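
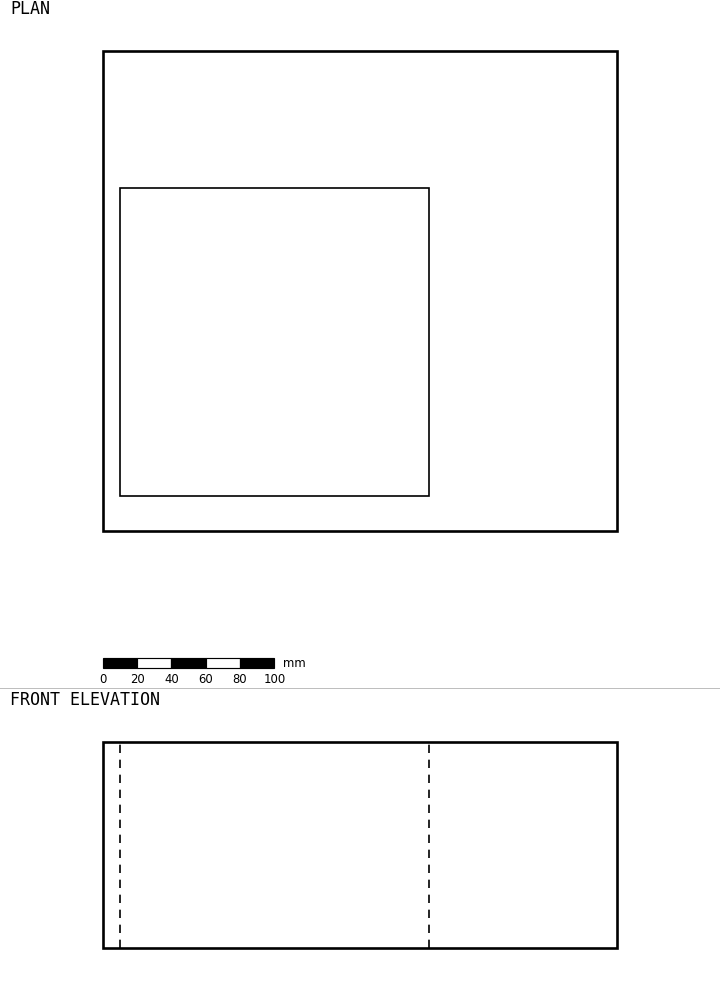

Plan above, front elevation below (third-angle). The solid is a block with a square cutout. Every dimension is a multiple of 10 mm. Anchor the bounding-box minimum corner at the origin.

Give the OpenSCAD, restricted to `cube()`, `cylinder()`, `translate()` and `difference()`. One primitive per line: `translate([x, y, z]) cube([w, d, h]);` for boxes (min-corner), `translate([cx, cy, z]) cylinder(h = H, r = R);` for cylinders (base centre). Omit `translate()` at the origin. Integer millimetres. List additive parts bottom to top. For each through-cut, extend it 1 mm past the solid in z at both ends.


difference() {
  cube([300, 280, 120]);
  translate([10, 20, -1]) cube([180, 180, 122]);
}


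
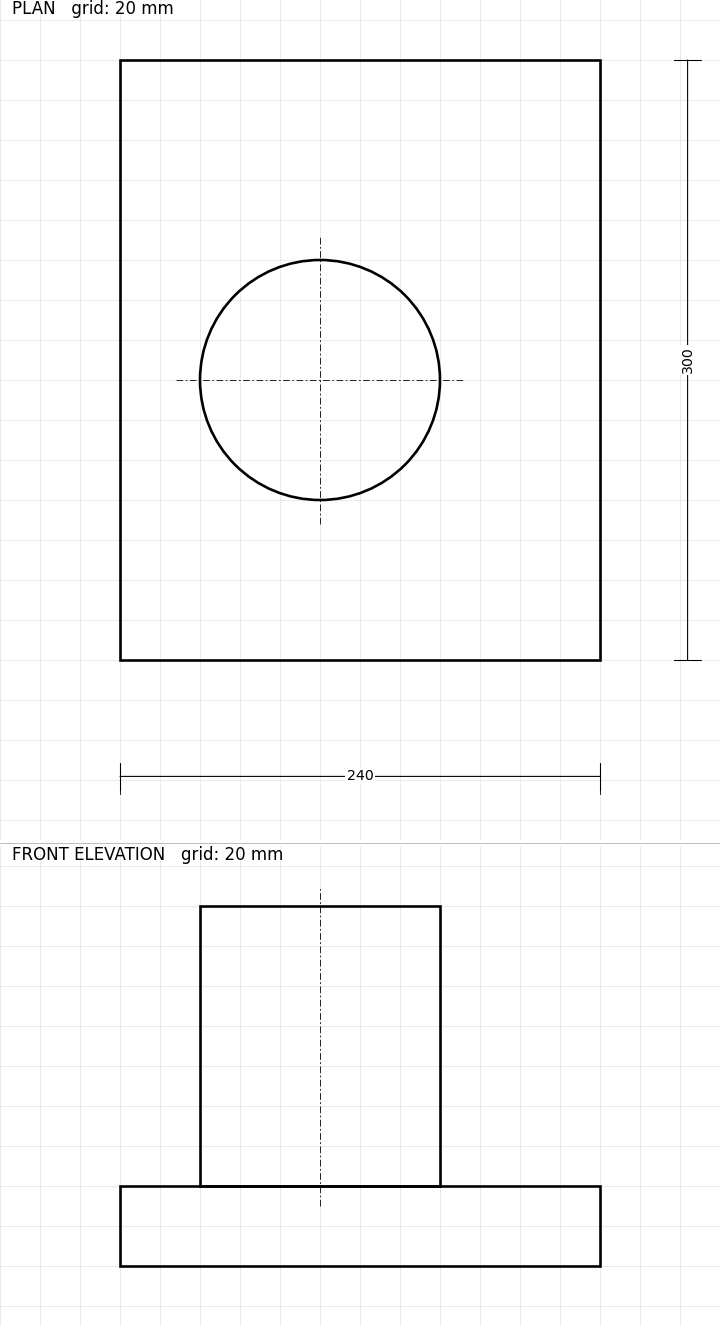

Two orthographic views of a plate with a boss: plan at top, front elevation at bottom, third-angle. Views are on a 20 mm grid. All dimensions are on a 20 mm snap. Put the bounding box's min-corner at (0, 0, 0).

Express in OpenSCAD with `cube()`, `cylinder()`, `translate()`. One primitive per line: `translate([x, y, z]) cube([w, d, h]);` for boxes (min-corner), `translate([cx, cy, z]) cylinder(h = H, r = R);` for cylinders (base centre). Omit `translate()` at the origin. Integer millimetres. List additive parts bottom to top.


cube([240, 300, 40]);
translate([100, 140, 40]) cylinder(h = 140, r = 60);


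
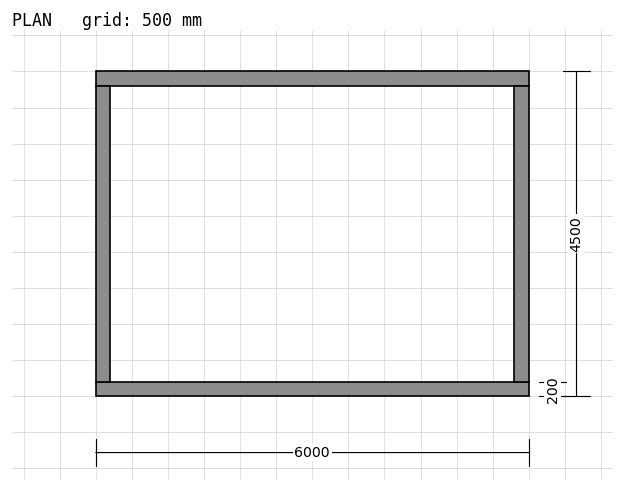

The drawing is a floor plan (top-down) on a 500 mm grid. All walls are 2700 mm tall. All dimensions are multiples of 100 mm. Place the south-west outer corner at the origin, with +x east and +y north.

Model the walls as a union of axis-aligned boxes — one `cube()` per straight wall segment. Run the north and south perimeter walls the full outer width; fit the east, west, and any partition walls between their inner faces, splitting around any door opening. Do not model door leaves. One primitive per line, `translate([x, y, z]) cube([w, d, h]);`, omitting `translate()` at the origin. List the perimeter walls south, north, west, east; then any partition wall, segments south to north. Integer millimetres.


cube([6000, 200, 2700]);
translate([0, 4300, 0]) cube([6000, 200, 2700]);
translate([0, 200, 0]) cube([200, 4100, 2700]);
translate([5800, 200, 0]) cube([200, 4100, 2700]);


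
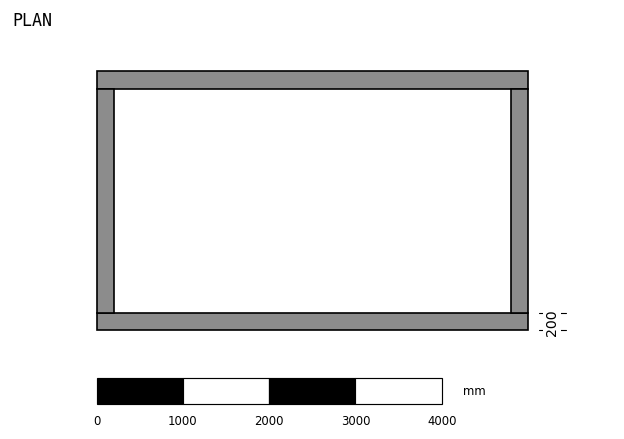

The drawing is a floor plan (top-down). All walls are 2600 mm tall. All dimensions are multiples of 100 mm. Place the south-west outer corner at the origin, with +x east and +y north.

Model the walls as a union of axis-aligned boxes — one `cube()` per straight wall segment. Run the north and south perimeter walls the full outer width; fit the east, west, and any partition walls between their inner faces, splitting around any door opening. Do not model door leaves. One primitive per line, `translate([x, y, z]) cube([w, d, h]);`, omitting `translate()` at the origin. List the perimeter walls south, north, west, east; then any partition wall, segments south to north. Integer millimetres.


cube([5000, 200, 2600]);
translate([0, 2800, 0]) cube([5000, 200, 2600]);
translate([0, 200, 0]) cube([200, 2600, 2600]);
translate([4800, 200, 0]) cube([200, 2600, 2600]);


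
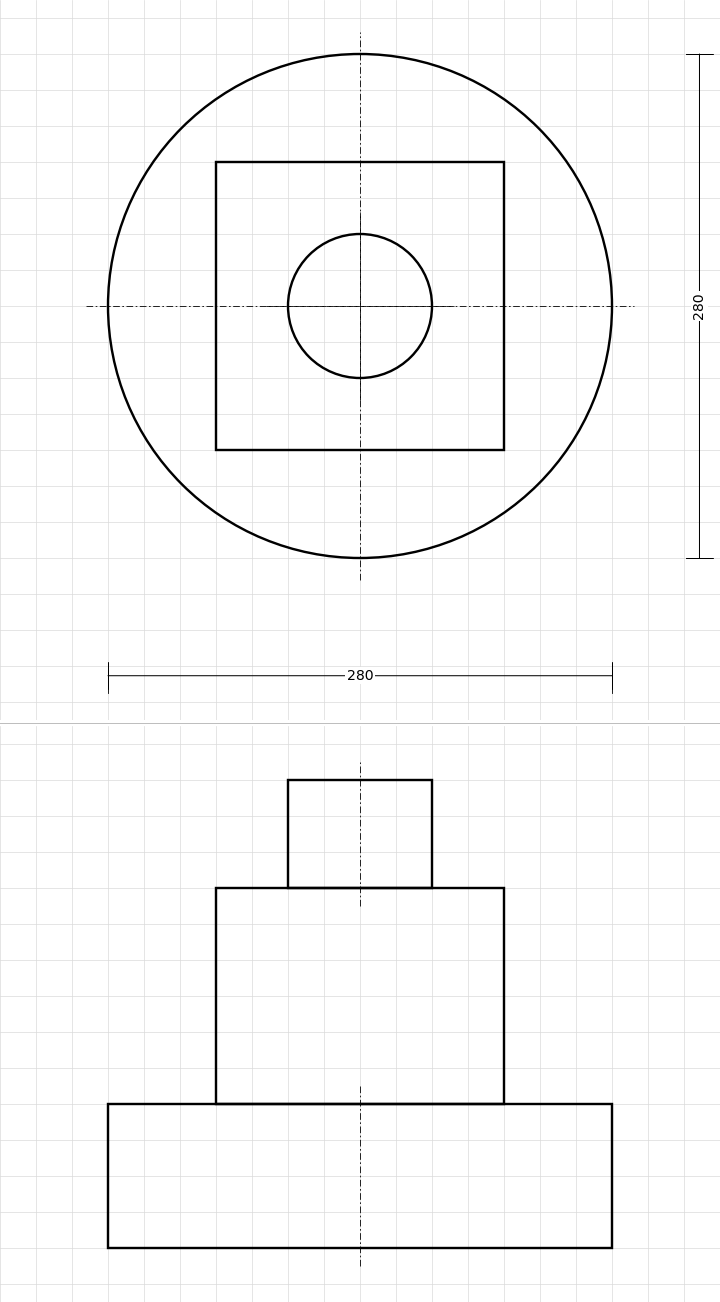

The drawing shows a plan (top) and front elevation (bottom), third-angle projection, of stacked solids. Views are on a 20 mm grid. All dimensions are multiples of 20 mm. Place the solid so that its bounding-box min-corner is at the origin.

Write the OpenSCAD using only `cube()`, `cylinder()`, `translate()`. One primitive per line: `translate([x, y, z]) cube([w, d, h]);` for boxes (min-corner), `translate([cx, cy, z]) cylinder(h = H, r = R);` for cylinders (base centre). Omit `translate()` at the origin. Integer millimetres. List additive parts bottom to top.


translate([140, 140, 0]) cylinder(h = 80, r = 140);
translate([60, 60, 80]) cube([160, 160, 120]);
translate([140, 140, 200]) cylinder(h = 60, r = 40);


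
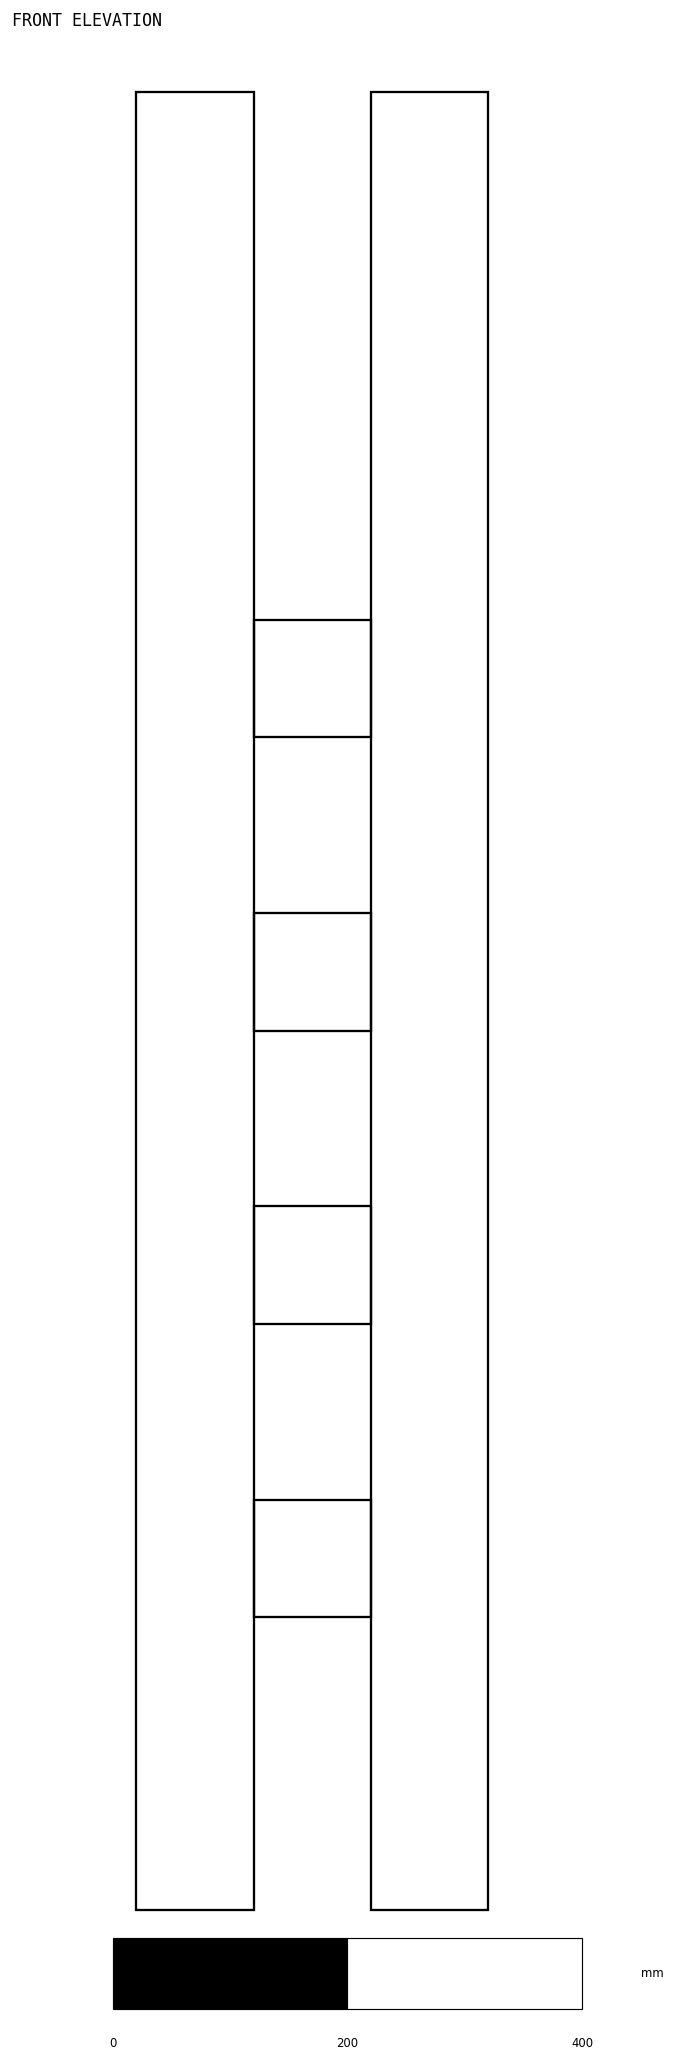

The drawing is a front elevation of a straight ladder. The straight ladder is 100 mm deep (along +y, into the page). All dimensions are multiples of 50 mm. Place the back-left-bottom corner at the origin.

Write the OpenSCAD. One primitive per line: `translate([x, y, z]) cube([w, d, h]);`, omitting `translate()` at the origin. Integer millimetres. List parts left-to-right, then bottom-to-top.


cube([100, 100, 1550]);
translate([100, 0, 250]) cube([100, 100, 100]);
translate([100, 0, 500]) cube([100, 100, 100]);
translate([100, 0, 750]) cube([100, 100, 100]);
translate([100, 0, 1000]) cube([100, 100, 100]);
translate([200, 0, 0]) cube([100, 100, 1550]);


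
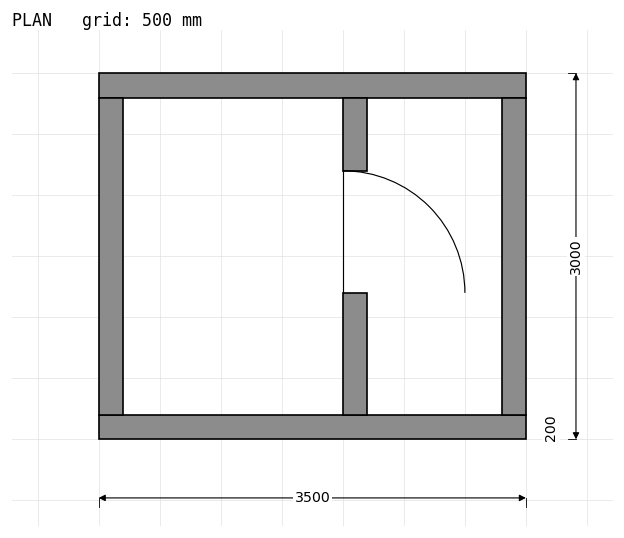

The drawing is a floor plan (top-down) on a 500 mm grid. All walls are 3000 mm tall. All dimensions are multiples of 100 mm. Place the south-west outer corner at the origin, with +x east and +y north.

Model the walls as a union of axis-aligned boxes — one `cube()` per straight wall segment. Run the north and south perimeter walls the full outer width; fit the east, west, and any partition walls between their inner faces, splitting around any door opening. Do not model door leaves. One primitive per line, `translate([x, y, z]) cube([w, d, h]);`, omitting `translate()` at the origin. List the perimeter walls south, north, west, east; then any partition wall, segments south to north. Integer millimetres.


cube([3500, 200, 3000]);
translate([0, 2800, 0]) cube([3500, 200, 3000]);
translate([0, 200, 0]) cube([200, 2600, 3000]);
translate([3300, 200, 0]) cube([200, 2600, 3000]);
translate([2000, 200, 0]) cube([200, 1000, 3000]);
translate([2000, 2200, 0]) cube([200, 600, 3000]);


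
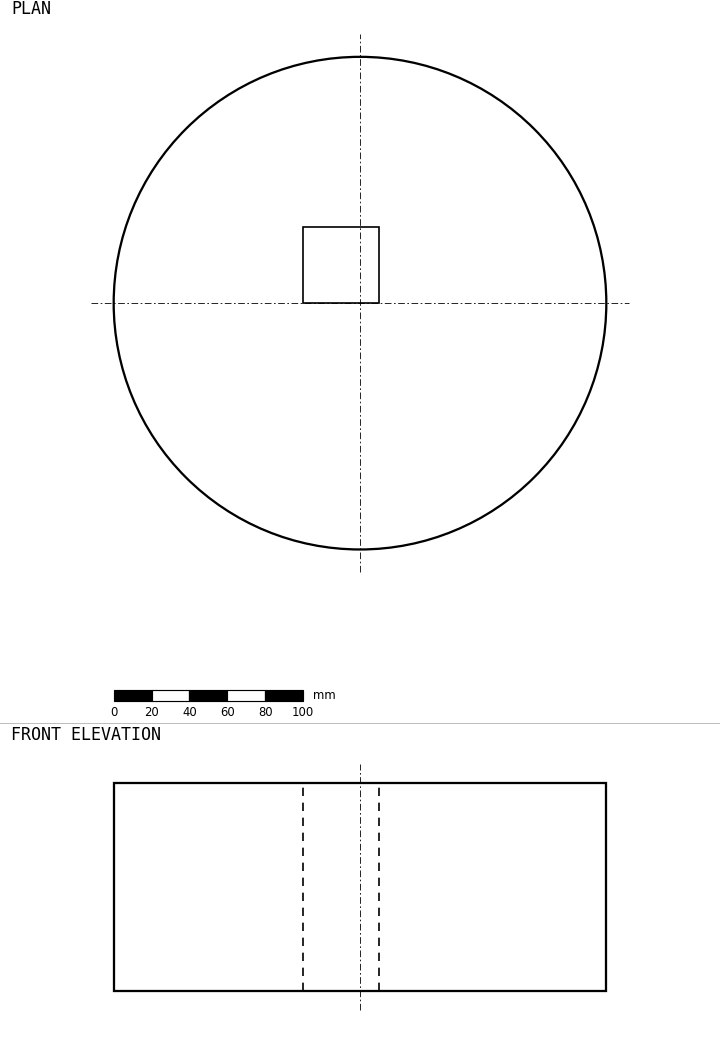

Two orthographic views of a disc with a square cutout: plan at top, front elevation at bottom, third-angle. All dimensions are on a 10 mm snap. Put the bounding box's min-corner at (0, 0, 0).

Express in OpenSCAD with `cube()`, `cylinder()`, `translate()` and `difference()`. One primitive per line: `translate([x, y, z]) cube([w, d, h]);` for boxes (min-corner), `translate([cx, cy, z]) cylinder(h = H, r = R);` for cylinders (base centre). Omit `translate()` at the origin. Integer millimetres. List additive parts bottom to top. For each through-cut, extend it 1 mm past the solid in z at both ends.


difference() {
  translate([130, 130, 0]) cylinder(h = 110, r = 130);
  translate([100, 130, -1]) cube([40, 40, 112]);
}


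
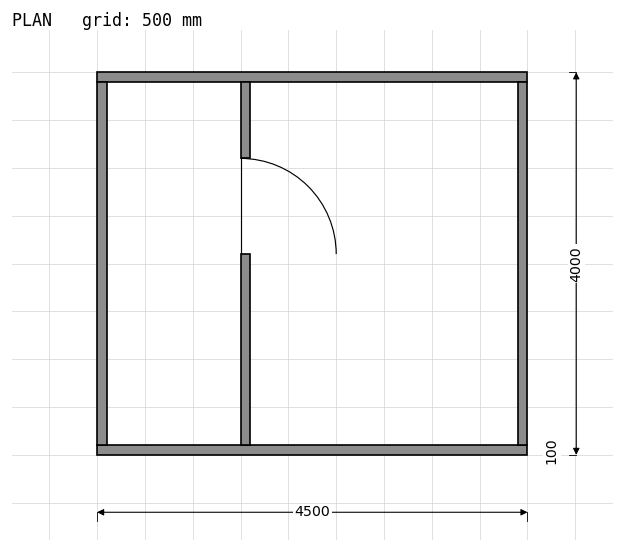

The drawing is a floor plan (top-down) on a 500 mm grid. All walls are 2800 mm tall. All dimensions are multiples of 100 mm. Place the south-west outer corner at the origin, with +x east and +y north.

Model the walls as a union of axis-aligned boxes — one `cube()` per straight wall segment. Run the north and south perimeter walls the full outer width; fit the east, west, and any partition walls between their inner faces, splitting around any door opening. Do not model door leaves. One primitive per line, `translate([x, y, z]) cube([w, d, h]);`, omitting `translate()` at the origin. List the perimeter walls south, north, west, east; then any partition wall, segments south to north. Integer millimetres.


cube([4500, 100, 2800]);
translate([0, 3900, 0]) cube([4500, 100, 2800]);
translate([0, 100, 0]) cube([100, 3800, 2800]);
translate([4400, 100, 0]) cube([100, 3800, 2800]);
translate([1500, 100, 0]) cube([100, 2000, 2800]);
translate([1500, 3100, 0]) cube([100, 800, 2800]);


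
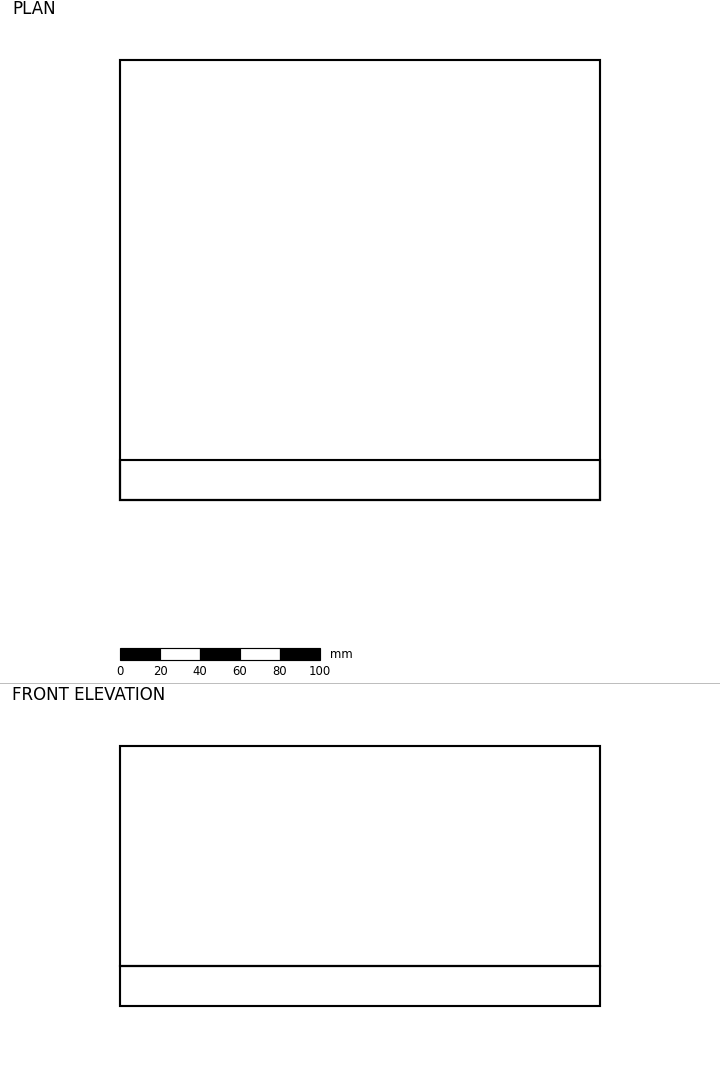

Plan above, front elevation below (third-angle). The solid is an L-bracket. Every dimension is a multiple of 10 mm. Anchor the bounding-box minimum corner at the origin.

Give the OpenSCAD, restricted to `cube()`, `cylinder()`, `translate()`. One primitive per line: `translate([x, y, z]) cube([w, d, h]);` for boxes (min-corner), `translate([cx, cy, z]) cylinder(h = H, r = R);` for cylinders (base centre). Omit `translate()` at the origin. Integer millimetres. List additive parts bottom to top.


cube([240, 220, 20]);
translate([0, 0, 20]) cube([240, 20, 110]);


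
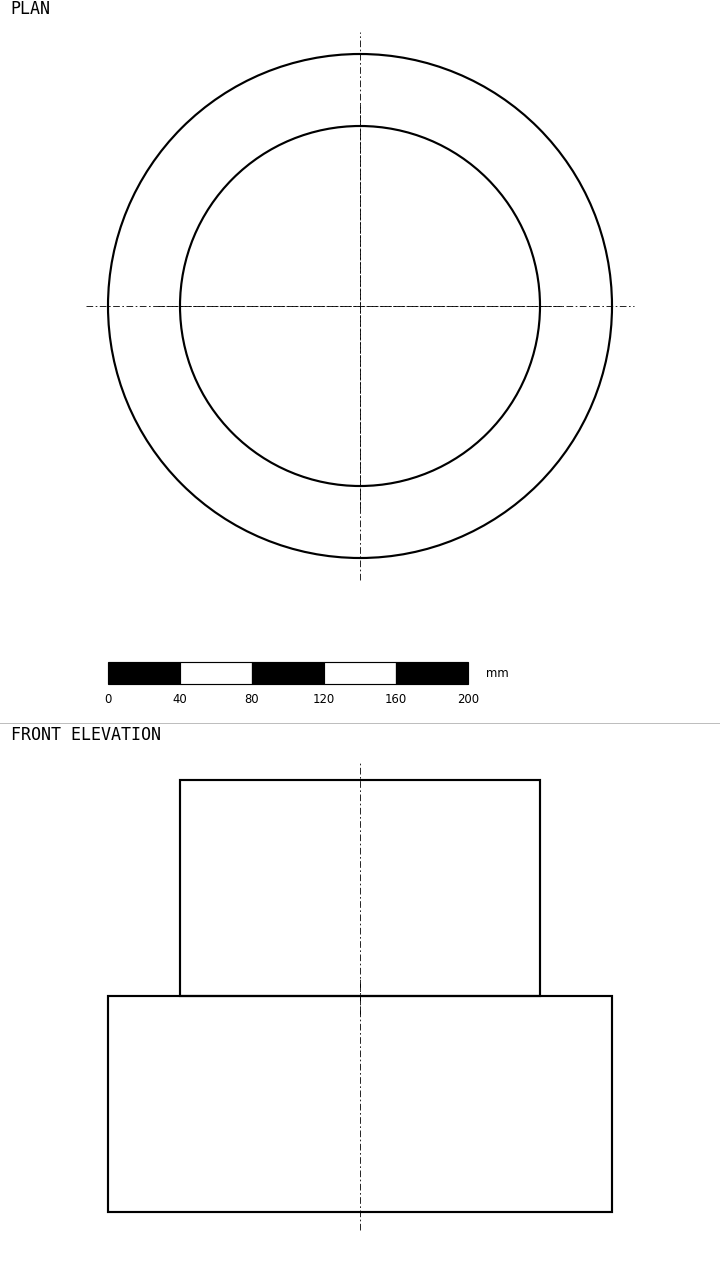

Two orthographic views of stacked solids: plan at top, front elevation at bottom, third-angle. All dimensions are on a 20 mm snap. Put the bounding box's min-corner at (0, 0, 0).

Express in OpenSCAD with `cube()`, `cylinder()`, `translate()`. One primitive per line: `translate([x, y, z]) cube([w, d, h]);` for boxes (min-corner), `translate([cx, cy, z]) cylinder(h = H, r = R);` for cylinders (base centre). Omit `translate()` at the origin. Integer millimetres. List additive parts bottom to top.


translate([140, 140, 0]) cylinder(h = 120, r = 140);
translate([140, 140, 120]) cylinder(h = 120, r = 100);


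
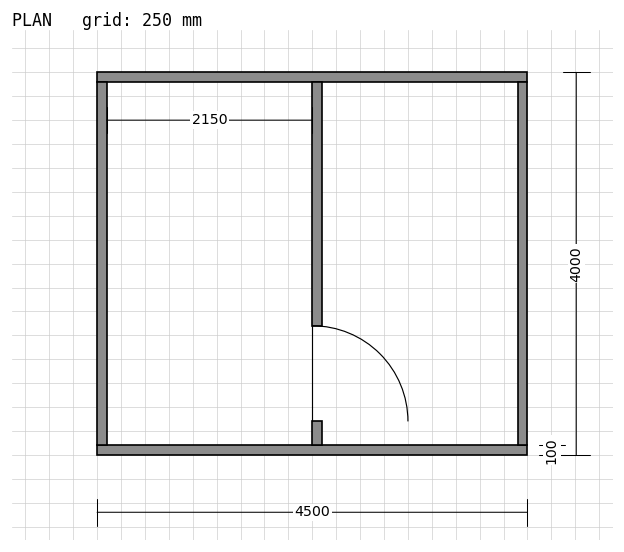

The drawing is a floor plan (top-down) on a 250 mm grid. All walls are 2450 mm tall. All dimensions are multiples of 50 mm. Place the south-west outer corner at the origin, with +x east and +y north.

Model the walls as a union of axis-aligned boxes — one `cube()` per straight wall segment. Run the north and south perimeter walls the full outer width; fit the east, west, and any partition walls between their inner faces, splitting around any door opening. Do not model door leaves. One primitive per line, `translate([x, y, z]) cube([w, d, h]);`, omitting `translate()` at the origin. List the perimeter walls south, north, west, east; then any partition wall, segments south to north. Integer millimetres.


cube([4500, 100, 2450]);
translate([0, 3900, 0]) cube([4500, 100, 2450]);
translate([0, 100, 0]) cube([100, 3800, 2450]);
translate([4400, 100, 0]) cube([100, 3800, 2450]);
translate([2250, 100, 0]) cube([100, 250, 2450]);
translate([2250, 1350, 0]) cube([100, 2550, 2450]);


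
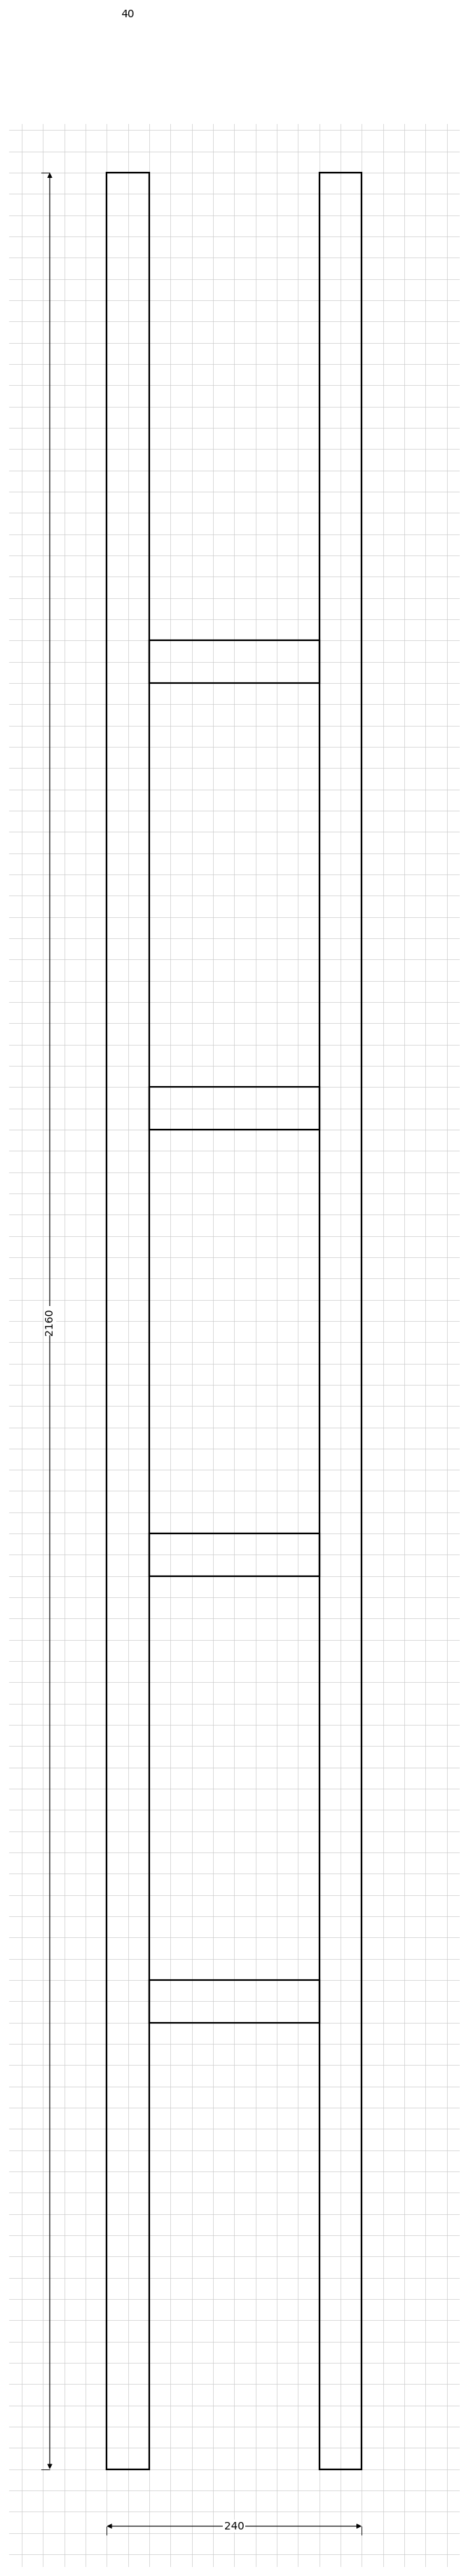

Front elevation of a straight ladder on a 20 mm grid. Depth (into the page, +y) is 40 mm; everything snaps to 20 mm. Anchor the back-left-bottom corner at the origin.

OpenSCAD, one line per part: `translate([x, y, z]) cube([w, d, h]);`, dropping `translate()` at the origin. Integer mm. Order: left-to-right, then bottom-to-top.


cube([40, 40, 2160]);
translate([40, 0, 420]) cube([160, 40, 40]);
translate([40, 0, 840]) cube([160, 40, 40]);
translate([40, 0, 1260]) cube([160, 40, 40]);
translate([40, 0, 1680]) cube([160, 40, 40]);
translate([200, 0, 0]) cube([40, 40, 2160]);


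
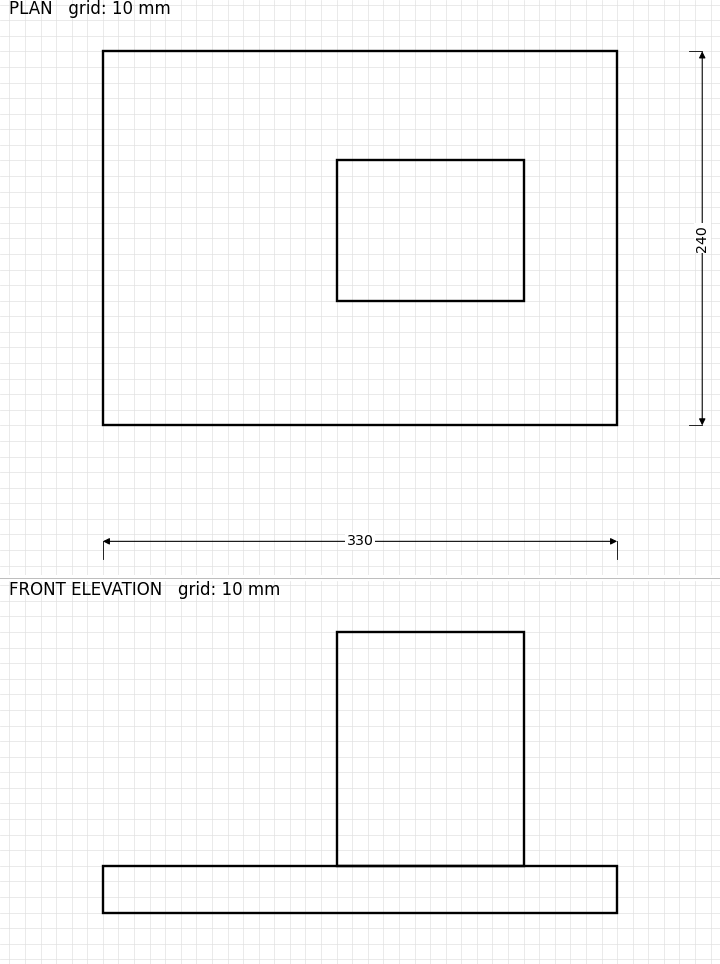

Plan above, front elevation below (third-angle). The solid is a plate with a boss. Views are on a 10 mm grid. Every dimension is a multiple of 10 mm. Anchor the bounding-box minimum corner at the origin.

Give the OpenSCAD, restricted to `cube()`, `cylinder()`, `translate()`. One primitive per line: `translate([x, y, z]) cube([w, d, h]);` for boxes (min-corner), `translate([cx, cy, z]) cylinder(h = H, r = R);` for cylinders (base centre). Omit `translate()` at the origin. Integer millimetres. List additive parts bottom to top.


cube([330, 240, 30]);
translate([150, 80, 30]) cube([120, 90, 150]);


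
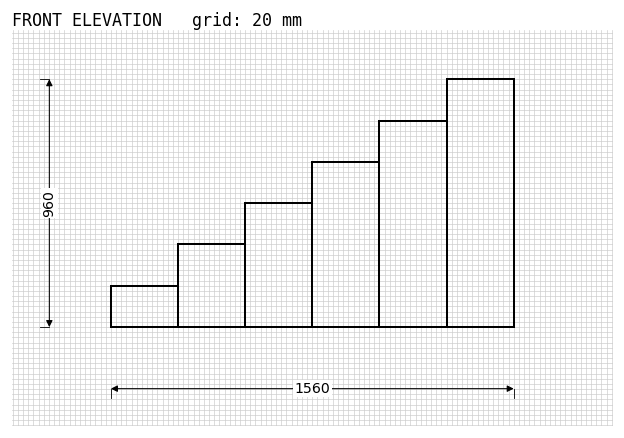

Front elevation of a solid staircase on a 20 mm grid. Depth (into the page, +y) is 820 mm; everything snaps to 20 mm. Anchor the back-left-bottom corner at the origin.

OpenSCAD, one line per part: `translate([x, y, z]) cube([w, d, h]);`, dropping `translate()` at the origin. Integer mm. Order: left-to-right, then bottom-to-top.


cube([260, 820, 160]);
translate([260, 0, 0]) cube([260, 820, 320]);
translate([520, 0, 0]) cube([260, 820, 480]);
translate([780, 0, 0]) cube([260, 820, 640]);
translate([1040, 0, 0]) cube([260, 820, 800]);
translate([1300, 0, 0]) cube([260, 820, 960]);


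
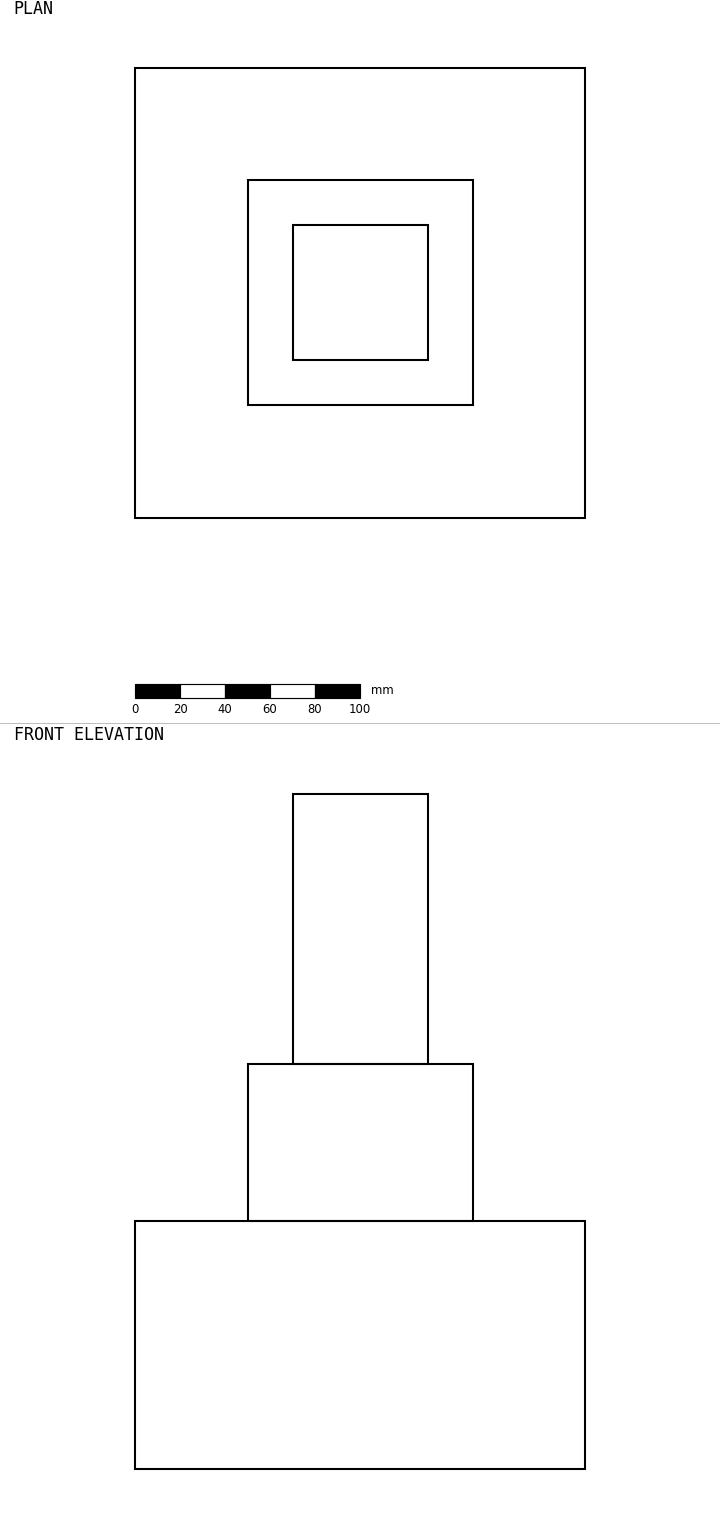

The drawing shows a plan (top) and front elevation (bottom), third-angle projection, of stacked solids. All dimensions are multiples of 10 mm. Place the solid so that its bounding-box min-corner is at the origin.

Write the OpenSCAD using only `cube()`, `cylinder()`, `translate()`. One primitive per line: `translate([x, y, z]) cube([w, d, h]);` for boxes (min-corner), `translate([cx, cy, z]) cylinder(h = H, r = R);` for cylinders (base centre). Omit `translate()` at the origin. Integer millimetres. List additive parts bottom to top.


cube([200, 200, 110]);
translate([50, 50, 110]) cube([100, 100, 70]);
translate([70, 70, 180]) cube([60, 60, 120]);


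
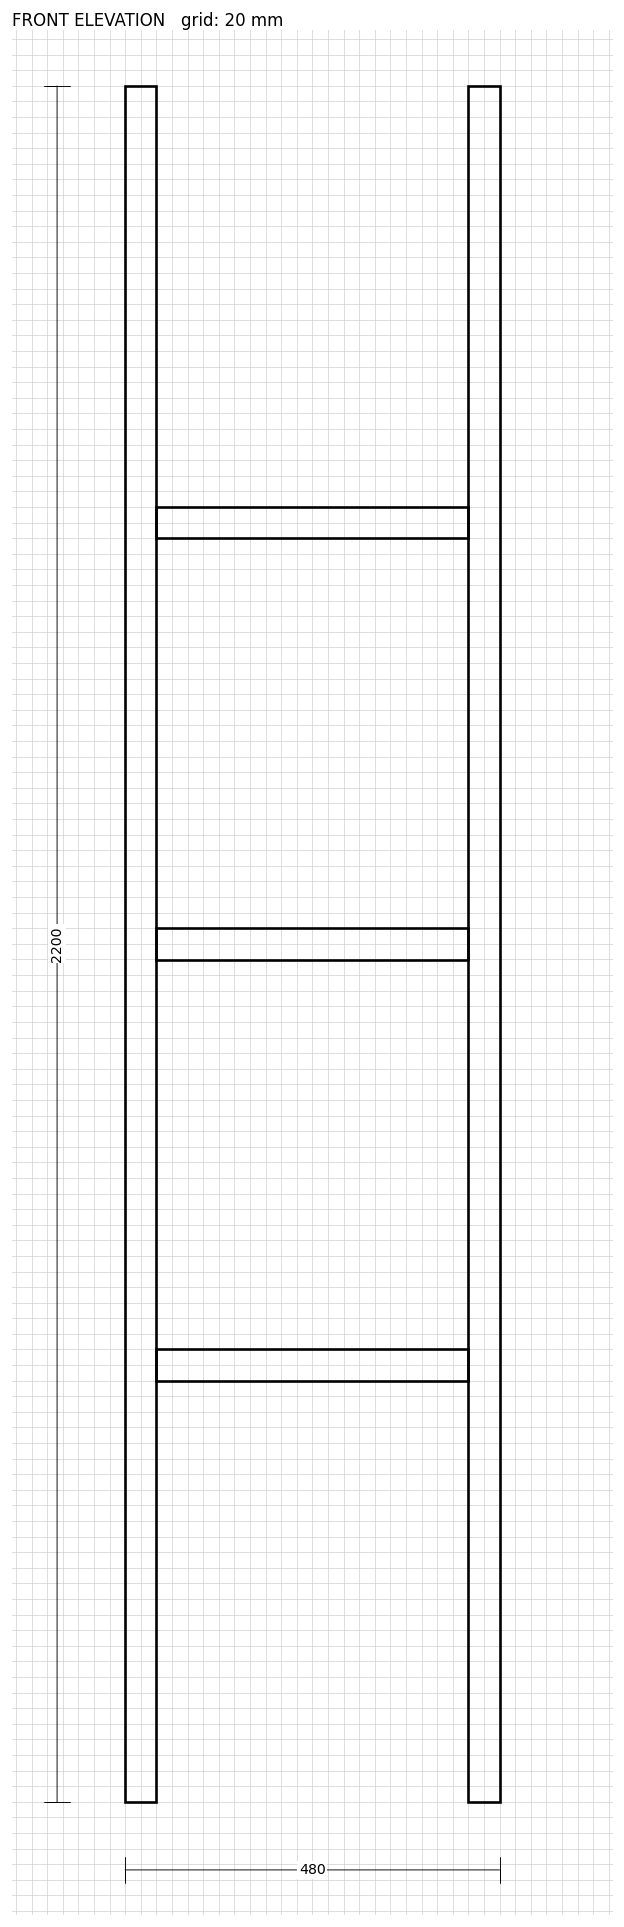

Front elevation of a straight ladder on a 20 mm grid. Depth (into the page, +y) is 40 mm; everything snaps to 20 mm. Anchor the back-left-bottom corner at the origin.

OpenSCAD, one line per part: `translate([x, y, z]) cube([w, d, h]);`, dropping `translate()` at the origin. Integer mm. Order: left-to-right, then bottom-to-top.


cube([40, 40, 2200]);
translate([40, 0, 540]) cube([400, 40, 40]);
translate([40, 0, 1080]) cube([400, 40, 40]);
translate([40, 0, 1620]) cube([400, 40, 40]);
translate([440, 0, 0]) cube([40, 40, 2200]);


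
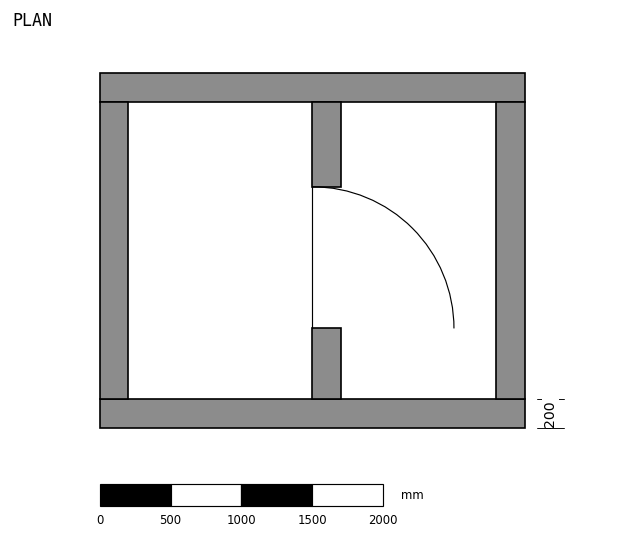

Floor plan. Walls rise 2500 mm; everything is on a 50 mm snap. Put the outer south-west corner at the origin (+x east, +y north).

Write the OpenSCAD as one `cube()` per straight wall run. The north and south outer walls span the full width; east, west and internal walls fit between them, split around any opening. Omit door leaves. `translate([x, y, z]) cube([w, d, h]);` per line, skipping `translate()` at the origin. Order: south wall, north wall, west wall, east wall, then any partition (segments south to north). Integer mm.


cube([3000, 200, 2500]);
translate([0, 2300, 0]) cube([3000, 200, 2500]);
translate([0, 200, 0]) cube([200, 2100, 2500]);
translate([2800, 200, 0]) cube([200, 2100, 2500]);
translate([1500, 200, 0]) cube([200, 500, 2500]);
translate([1500, 1700, 0]) cube([200, 600, 2500]);


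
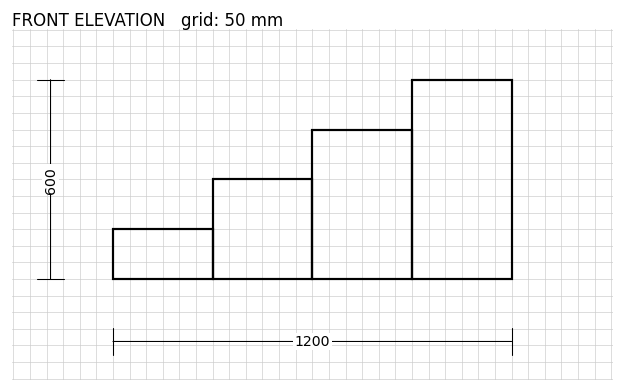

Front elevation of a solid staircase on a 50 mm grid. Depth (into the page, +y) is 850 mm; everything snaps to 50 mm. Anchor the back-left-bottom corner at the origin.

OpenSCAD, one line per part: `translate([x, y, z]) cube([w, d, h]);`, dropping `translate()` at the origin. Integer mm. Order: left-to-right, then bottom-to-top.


cube([300, 850, 150]);
translate([300, 0, 0]) cube([300, 850, 300]);
translate([600, 0, 0]) cube([300, 850, 450]);
translate([900, 0, 0]) cube([300, 850, 600]);


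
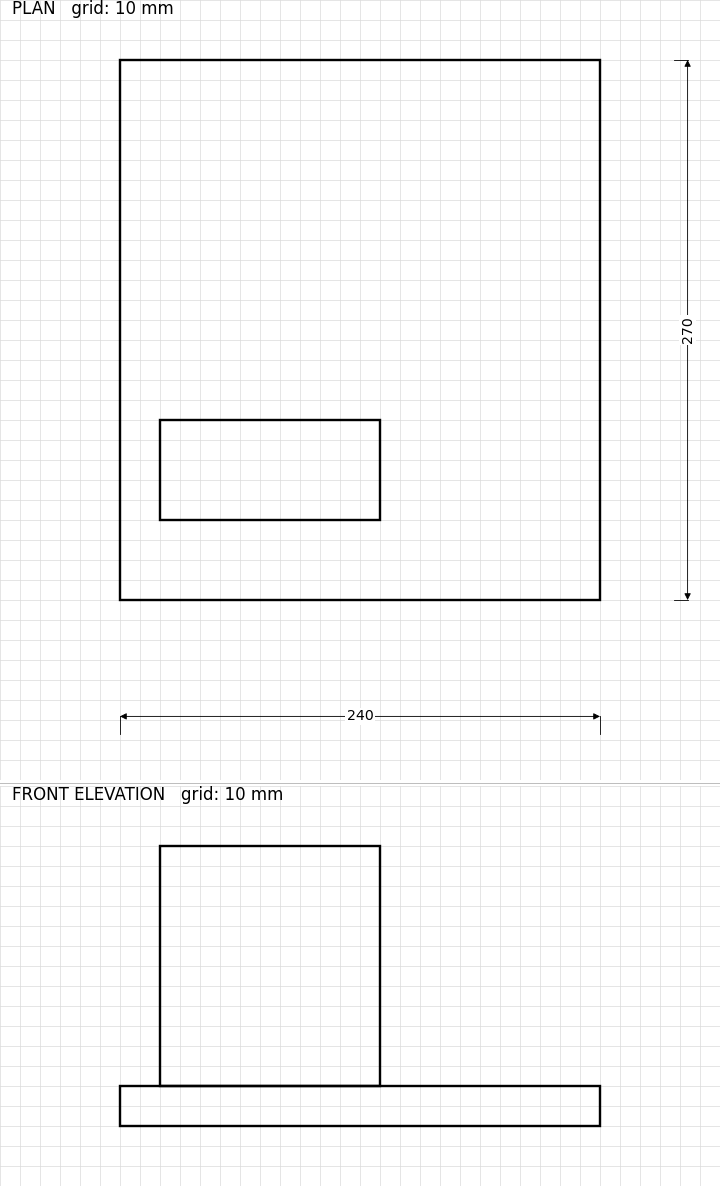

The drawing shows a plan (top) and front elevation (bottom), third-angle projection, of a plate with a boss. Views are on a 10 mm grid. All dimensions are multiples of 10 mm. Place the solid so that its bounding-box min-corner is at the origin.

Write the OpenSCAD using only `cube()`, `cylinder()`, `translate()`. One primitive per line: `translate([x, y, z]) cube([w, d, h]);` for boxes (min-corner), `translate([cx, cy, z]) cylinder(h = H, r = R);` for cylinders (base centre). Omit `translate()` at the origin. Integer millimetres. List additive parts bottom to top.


cube([240, 270, 20]);
translate([20, 40, 20]) cube([110, 50, 120]);


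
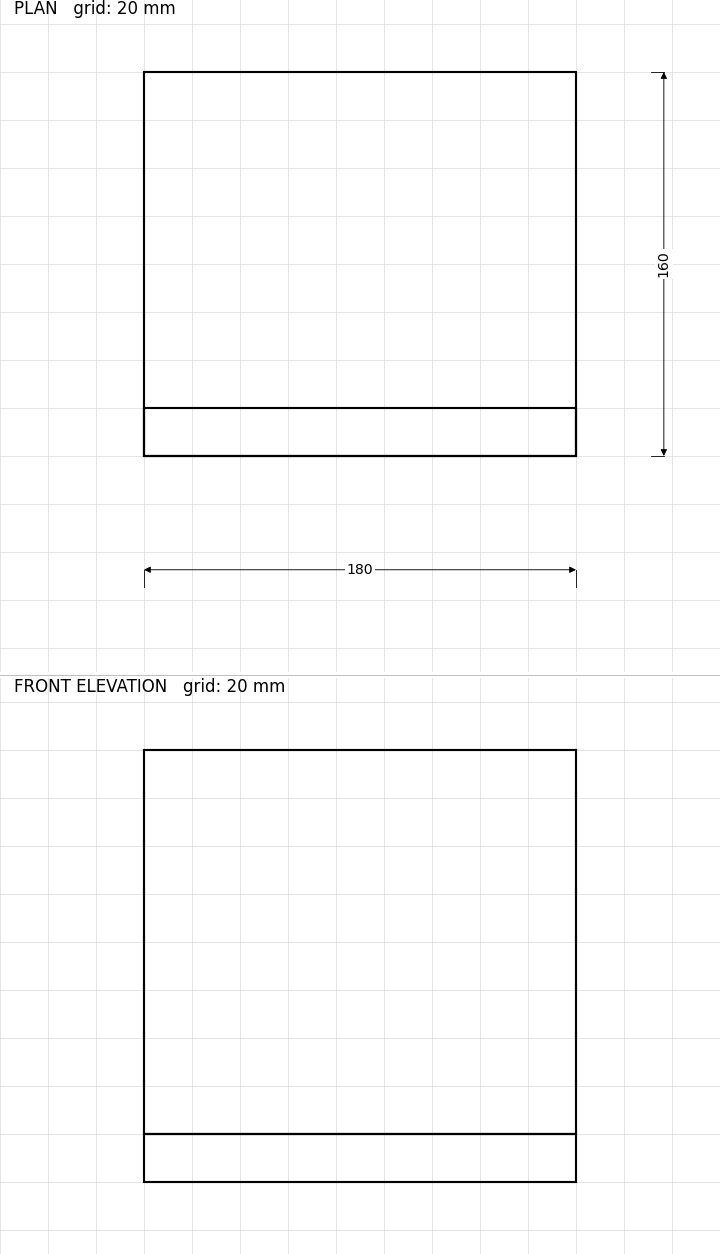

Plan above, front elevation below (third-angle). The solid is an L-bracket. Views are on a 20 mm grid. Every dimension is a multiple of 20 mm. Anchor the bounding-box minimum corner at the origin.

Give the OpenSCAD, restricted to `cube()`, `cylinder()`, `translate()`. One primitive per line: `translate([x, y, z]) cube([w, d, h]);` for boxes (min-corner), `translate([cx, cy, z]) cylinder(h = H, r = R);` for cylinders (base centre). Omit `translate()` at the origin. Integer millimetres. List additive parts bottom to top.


cube([180, 160, 20]);
translate([0, 0, 20]) cube([180, 20, 160]);


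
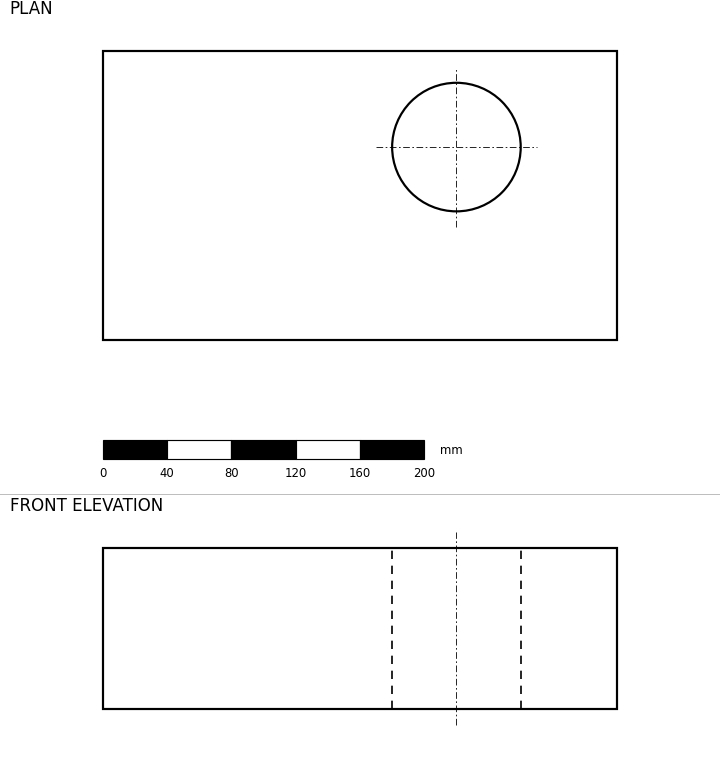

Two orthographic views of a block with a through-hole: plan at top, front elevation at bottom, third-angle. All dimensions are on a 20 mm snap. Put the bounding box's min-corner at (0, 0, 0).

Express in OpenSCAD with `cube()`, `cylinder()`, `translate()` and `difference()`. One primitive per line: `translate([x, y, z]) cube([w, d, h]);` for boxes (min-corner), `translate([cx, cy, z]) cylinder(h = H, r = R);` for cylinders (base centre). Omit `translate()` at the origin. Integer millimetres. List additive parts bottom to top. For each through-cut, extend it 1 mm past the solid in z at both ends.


difference() {
  cube([320, 180, 100]);
  translate([220, 120, -1]) cylinder(h = 102, r = 40);
}


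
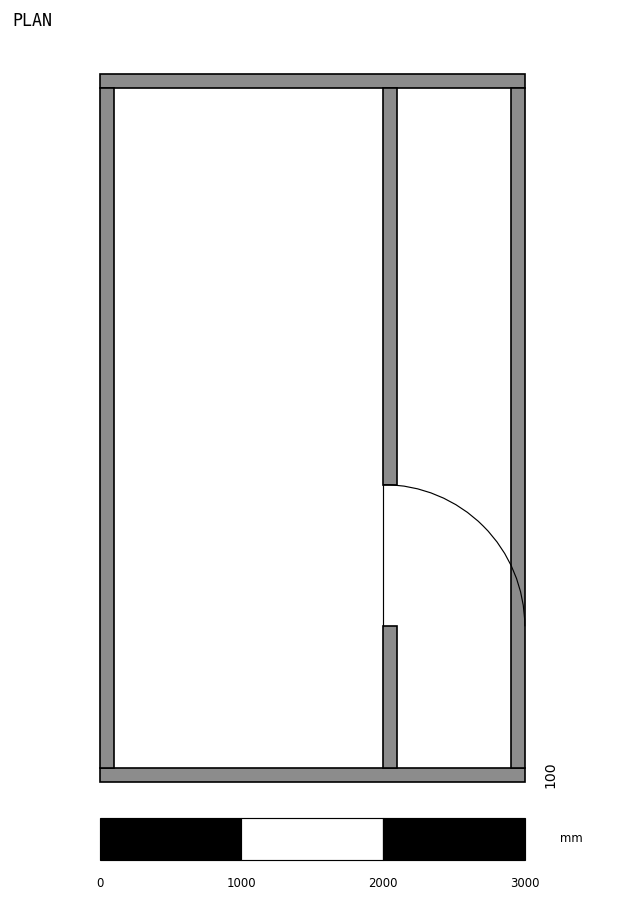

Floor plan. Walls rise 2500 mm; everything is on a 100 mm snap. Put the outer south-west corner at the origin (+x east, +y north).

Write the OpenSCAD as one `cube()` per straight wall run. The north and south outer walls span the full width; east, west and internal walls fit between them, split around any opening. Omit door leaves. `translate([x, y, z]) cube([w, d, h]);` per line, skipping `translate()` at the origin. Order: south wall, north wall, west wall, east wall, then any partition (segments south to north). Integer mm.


cube([3000, 100, 2500]);
translate([0, 4900, 0]) cube([3000, 100, 2500]);
translate([0, 100, 0]) cube([100, 4800, 2500]);
translate([2900, 100, 0]) cube([100, 4800, 2500]);
translate([2000, 100, 0]) cube([100, 1000, 2500]);
translate([2000, 2100, 0]) cube([100, 2800, 2500]);


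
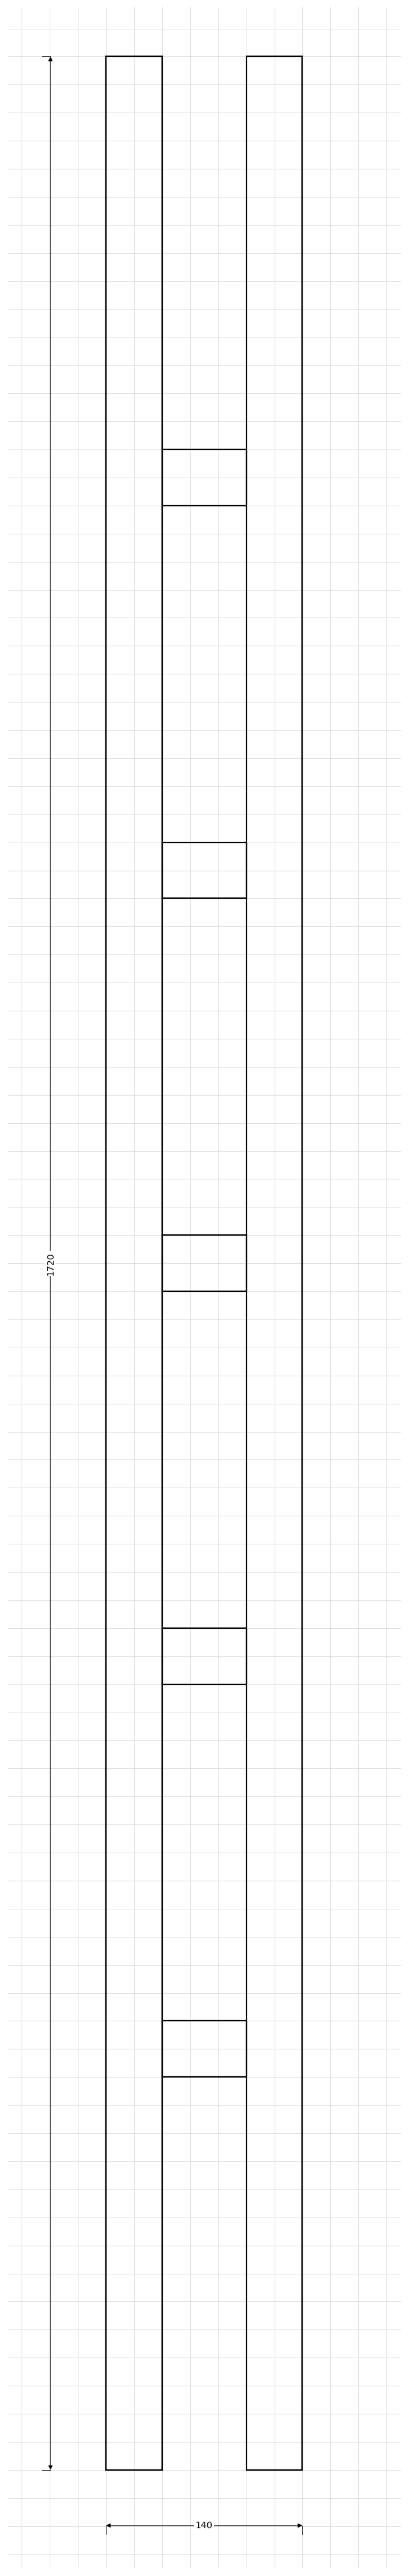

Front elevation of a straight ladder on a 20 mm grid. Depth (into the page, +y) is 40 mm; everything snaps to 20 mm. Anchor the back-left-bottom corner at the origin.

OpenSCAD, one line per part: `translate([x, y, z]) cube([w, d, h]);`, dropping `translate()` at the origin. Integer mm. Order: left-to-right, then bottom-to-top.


cube([40, 40, 1720]);
translate([40, 0, 280]) cube([60, 40, 40]);
translate([40, 0, 560]) cube([60, 40, 40]);
translate([40, 0, 840]) cube([60, 40, 40]);
translate([40, 0, 1120]) cube([60, 40, 40]);
translate([40, 0, 1400]) cube([60, 40, 40]);
translate([100, 0, 0]) cube([40, 40, 1720]);


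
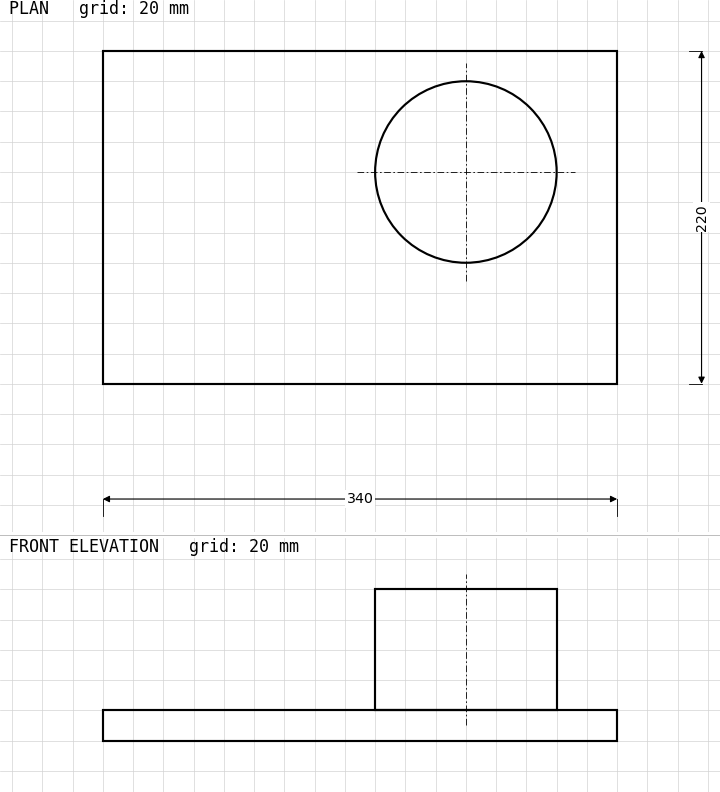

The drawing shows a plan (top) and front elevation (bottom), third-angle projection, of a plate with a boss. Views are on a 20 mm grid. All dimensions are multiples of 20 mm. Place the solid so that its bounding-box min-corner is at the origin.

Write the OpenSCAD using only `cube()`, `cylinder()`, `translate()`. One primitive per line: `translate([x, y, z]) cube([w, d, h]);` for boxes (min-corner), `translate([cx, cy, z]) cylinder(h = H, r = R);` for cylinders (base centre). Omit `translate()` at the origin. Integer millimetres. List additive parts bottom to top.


cube([340, 220, 20]);
translate([240, 140, 20]) cylinder(h = 80, r = 60);


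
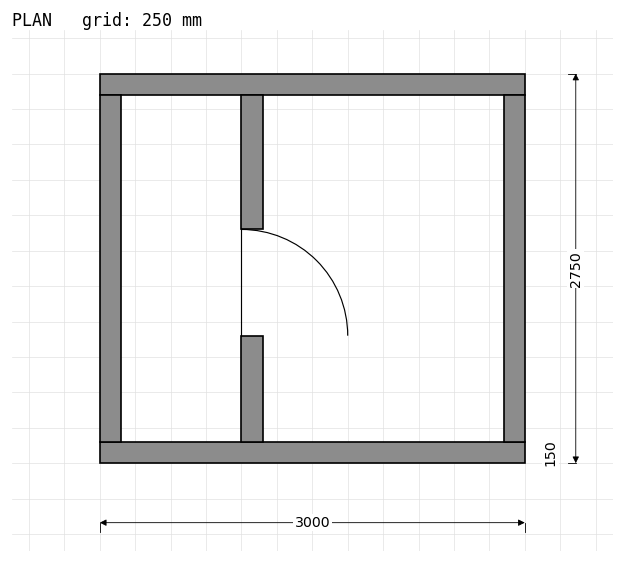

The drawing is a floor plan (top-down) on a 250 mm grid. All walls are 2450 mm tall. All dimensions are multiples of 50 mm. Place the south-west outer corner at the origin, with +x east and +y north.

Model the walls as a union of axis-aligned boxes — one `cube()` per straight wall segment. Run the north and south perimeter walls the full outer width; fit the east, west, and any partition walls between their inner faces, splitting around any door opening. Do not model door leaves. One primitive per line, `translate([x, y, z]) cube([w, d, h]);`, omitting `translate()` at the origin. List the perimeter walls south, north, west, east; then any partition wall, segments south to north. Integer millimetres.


cube([3000, 150, 2450]);
translate([0, 2600, 0]) cube([3000, 150, 2450]);
translate([0, 150, 0]) cube([150, 2450, 2450]);
translate([2850, 150, 0]) cube([150, 2450, 2450]);
translate([1000, 150, 0]) cube([150, 750, 2450]);
translate([1000, 1650, 0]) cube([150, 950, 2450]);


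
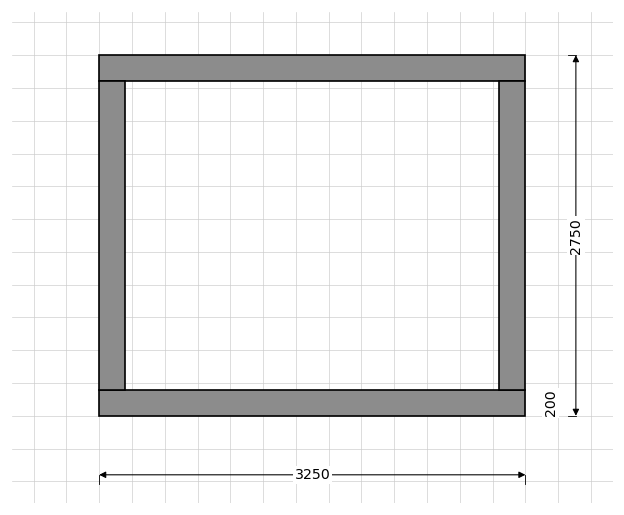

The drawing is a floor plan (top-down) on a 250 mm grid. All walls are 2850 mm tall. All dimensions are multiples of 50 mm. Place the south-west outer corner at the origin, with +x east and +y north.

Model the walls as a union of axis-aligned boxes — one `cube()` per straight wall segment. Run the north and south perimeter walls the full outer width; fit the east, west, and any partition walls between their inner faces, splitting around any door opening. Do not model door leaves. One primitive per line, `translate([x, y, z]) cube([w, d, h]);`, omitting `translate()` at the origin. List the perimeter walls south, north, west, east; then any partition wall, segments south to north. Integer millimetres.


cube([3250, 200, 2850]);
translate([0, 2550, 0]) cube([3250, 200, 2850]);
translate([0, 200, 0]) cube([200, 2350, 2850]);
translate([3050, 200, 0]) cube([200, 2350, 2850]);


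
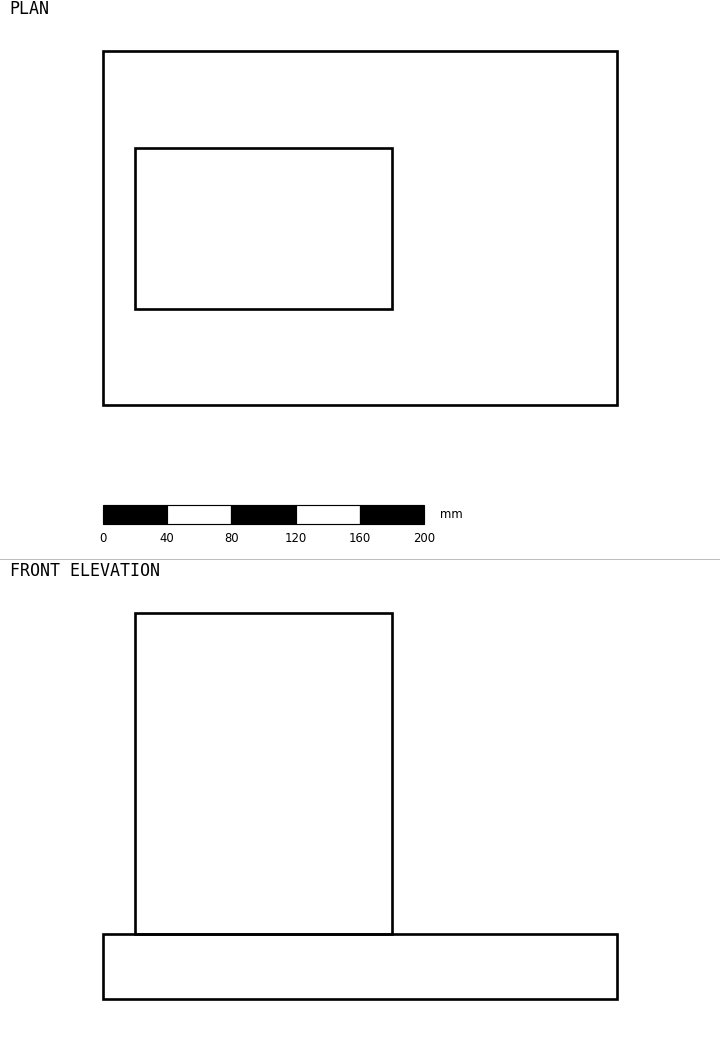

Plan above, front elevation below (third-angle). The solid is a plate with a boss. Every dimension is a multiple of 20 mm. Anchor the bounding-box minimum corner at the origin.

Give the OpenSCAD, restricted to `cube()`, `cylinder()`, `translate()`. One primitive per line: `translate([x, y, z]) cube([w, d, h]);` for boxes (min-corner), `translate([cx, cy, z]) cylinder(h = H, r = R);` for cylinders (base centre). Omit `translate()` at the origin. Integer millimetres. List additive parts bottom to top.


cube([320, 220, 40]);
translate([20, 60, 40]) cube([160, 100, 200]);


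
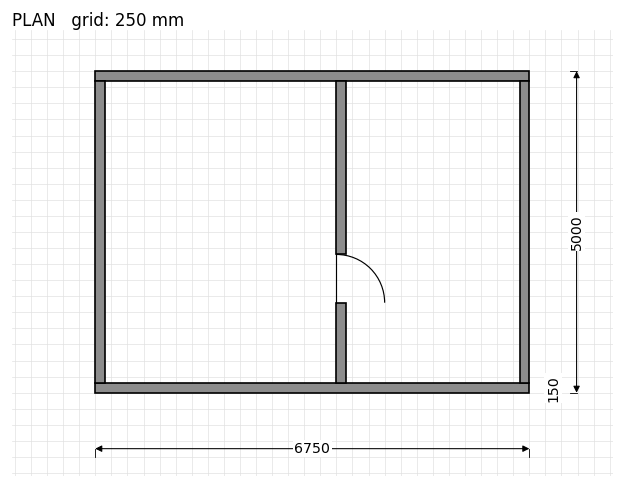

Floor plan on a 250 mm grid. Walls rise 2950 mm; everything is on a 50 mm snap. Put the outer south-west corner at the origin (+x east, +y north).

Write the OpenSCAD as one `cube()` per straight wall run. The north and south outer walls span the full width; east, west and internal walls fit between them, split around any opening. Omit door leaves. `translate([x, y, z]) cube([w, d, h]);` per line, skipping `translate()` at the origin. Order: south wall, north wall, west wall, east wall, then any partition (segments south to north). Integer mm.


cube([6750, 150, 2950]);
translate([0, 4850, 0]) cube([6750, 150, 2950]);
translate([0, 150, 0]) cube([150, 4700, 2950]);
translate([6600, 150, 0]) cube([150, 4700, 2950]);
translate([3750, 150, 0]) cube([150, 1250, 2950]);
translate([3750, 2150, 0]) cube([150, 2700, 2950]);


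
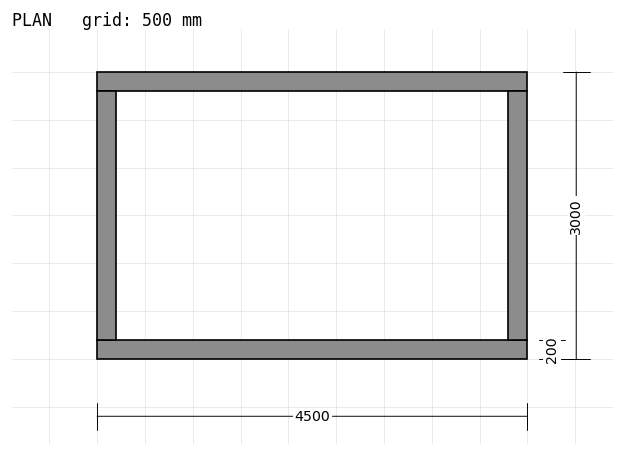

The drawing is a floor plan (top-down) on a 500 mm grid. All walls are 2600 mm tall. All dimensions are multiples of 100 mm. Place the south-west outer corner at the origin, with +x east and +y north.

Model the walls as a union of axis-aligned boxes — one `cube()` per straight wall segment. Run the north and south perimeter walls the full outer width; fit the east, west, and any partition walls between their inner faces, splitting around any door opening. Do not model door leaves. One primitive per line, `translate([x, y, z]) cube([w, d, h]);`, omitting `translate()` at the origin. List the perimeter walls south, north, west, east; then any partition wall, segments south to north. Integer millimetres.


cube([4500, 200, 2600]);
translate([0, 2800, 0]) cube([4500, 200, 2600]);
translate([0, 200, 0]) cube([200, 2600, 2600]);
translate([4300, 200, 0]) cube([200, 2600, 2600]);


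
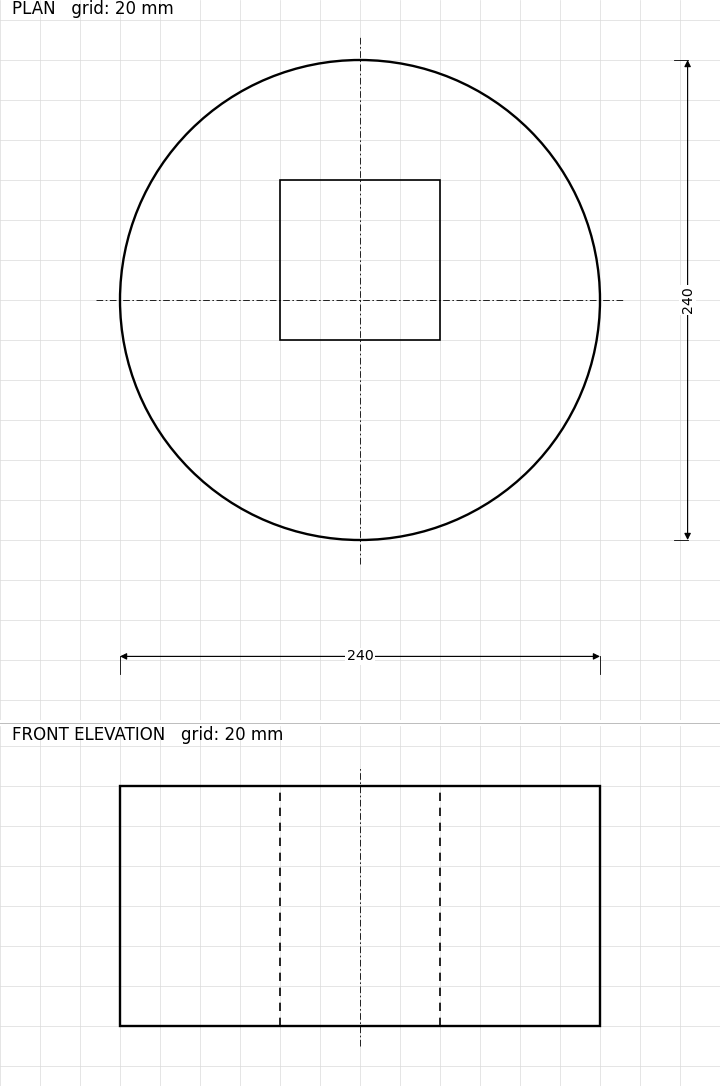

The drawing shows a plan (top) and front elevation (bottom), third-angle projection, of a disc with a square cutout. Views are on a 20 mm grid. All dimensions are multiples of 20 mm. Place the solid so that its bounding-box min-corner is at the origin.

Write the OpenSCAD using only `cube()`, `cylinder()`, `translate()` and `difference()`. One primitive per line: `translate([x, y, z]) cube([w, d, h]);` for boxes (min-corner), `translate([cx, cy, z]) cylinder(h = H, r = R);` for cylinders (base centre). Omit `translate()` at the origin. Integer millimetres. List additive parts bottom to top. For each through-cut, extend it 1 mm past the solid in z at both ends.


difference() {
  translate([120, 120, 0]) cylinder(h = 120, r = 120);
  translate([80, 100, -1]) cube([80, 80, 122]);
}


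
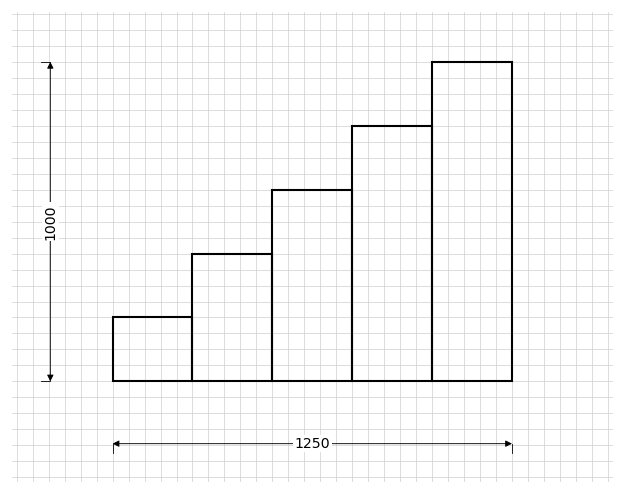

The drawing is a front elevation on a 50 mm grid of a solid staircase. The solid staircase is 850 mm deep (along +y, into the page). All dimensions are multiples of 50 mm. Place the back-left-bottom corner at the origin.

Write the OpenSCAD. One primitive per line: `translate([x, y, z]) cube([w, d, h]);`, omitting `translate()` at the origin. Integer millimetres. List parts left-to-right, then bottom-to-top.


cube([250, 850, 200]);
translate([250, 0, 0]) cube([250, 850, 400]);
translate([500, 0, 0]) cube([250, 850, 600]);
translate([750, 0, 0]) cube([250, 850, 800]);
translate([1000, 0, 0]) cube([250, 850, 1000]);


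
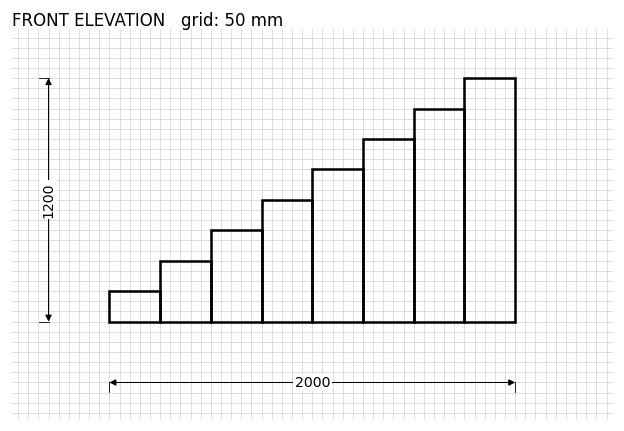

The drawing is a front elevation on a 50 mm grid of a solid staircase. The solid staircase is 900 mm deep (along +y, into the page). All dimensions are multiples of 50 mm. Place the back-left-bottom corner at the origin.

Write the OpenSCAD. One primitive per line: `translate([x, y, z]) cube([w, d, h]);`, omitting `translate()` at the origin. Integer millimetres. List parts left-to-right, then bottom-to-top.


cube([250, 900, 150]);
translate([250, 0, 0]) cube([250, 900, 300]);
translate([500, 0, 0]) cube([250, 900, 450]);
translate([750, 0, 0]) cube([250, 900, 600]);
translate([1000, 0, 0]) cube([250, 900, 750]);
translate([1250, 0, 0]) cube([250, 900, 900]);
translate([1500, 0, 0]) cube([250, 900, 1050]);
translate([1750, 0, 0]) cube([250, 900, 1200]);


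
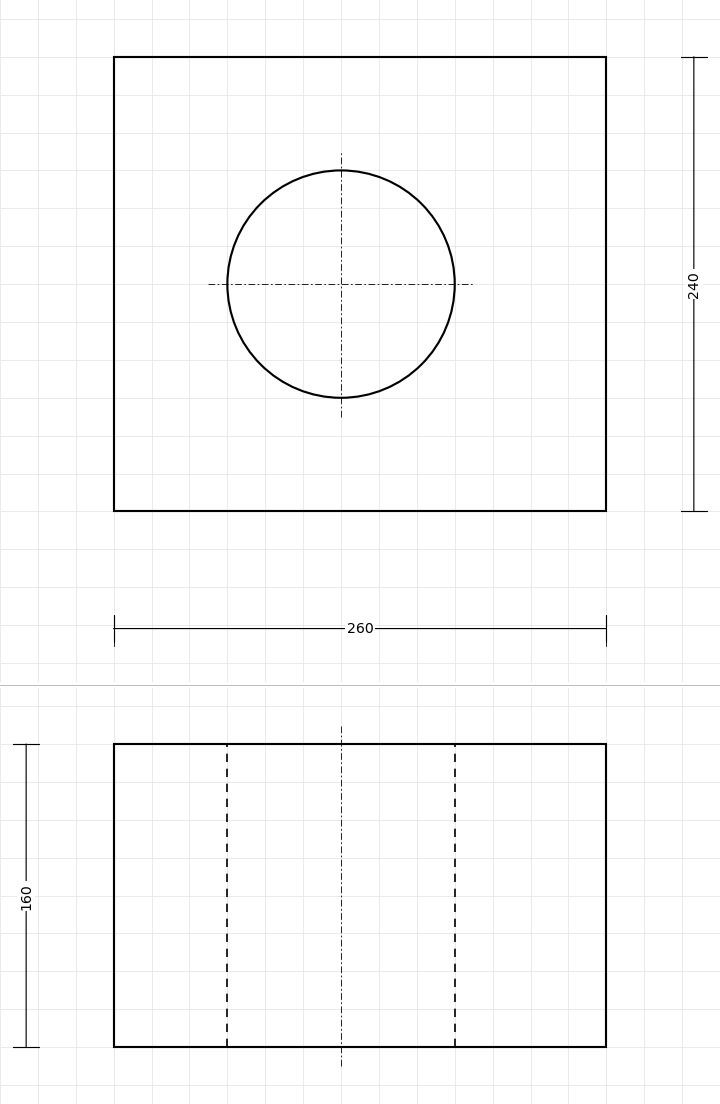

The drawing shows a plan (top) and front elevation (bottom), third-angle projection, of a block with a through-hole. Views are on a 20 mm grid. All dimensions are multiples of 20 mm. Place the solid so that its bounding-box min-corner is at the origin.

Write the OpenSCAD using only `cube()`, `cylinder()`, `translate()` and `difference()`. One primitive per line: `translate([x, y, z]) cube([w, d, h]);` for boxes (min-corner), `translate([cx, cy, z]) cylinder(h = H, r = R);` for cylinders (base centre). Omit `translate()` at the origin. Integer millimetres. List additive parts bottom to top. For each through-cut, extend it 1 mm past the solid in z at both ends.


difference() {
  cube([260, 240, 160]);
  translate([120, 120, -1]) cylinder(h = 162, r = 60);
}


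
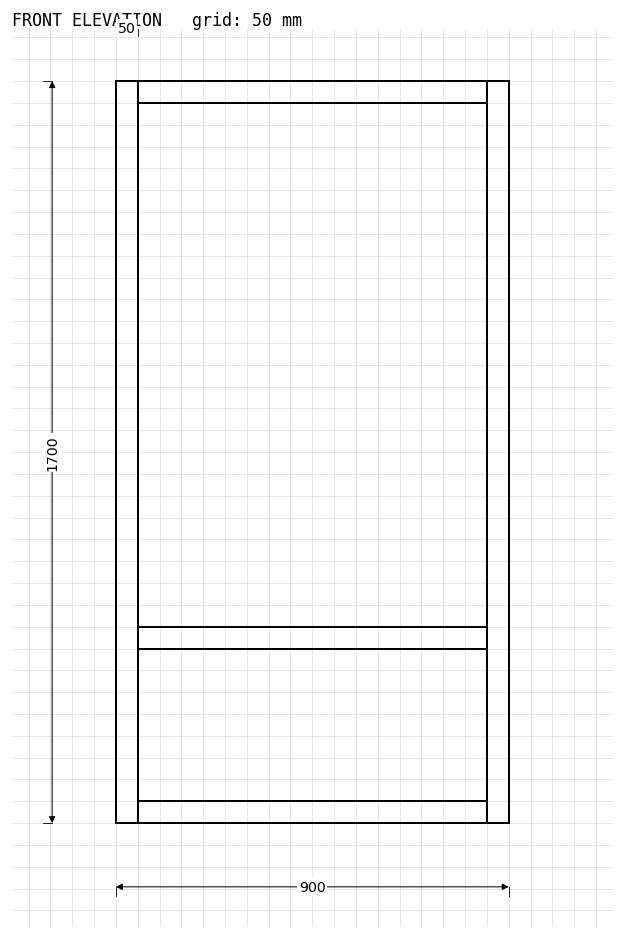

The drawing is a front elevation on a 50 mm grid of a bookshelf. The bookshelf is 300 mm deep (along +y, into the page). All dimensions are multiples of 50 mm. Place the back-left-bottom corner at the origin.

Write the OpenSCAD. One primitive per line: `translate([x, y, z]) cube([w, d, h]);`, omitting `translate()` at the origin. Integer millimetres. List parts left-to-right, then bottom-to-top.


cube([50, 300, 1700]);
translate([50, 0, 0]) cube([800, 300, 50]);
translate([50, 0, 400]) cube([800, 300, 50]);
translate([50, 0, 1650]) cube([800, 300, 50]);
translate([850, 0, 0]) cube([50, 300, 1700]);
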